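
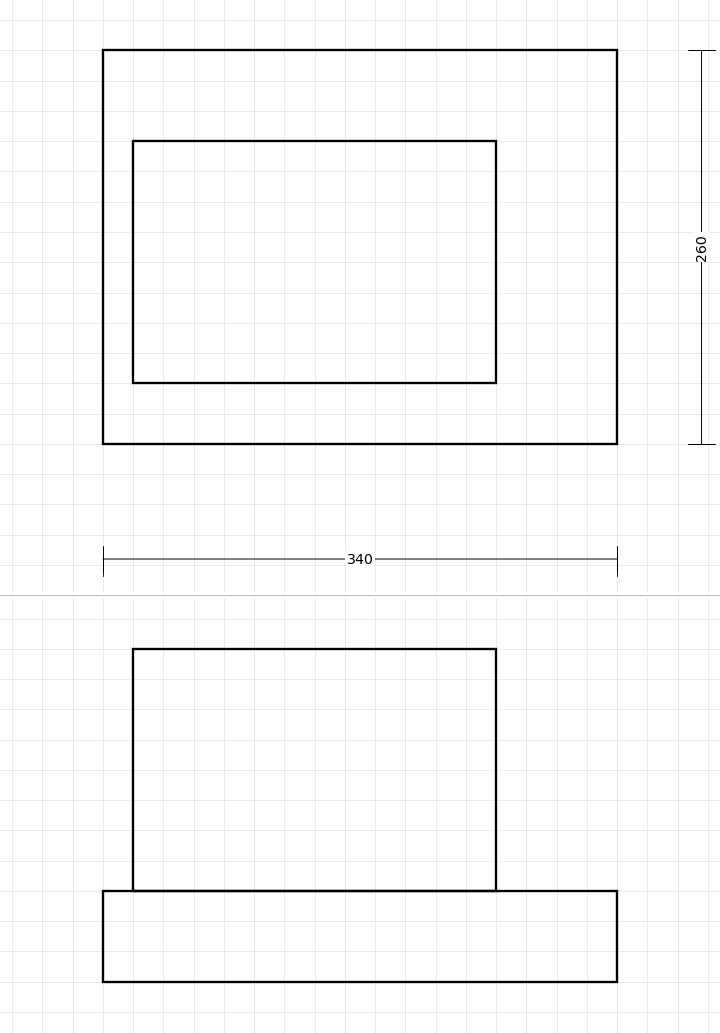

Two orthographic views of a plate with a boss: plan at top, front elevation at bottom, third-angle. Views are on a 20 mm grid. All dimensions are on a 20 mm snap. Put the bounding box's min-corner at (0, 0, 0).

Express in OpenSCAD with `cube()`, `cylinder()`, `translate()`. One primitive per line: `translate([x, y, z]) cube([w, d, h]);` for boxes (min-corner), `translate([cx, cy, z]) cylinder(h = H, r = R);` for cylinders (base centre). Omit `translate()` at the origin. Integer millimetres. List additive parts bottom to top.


cube([340, 260, 60]);
translate([20, 40, 60]) cube([240, 160, 160]);


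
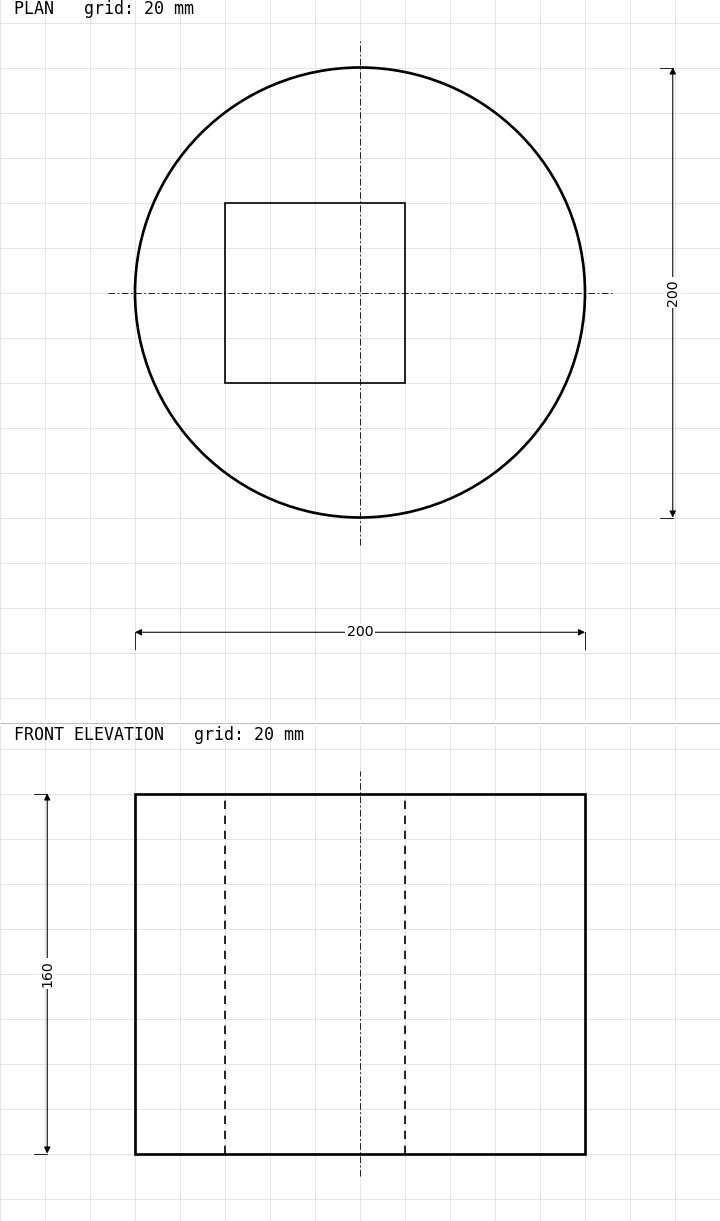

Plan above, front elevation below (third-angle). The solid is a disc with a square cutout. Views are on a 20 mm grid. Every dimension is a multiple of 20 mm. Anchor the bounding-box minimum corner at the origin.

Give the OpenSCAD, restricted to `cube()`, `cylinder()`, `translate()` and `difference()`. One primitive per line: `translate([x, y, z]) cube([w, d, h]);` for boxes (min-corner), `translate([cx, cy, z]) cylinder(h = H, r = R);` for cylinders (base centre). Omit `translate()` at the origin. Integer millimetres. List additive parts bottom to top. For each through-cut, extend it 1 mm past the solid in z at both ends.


difference() {
  translate([100, 100, 0]) cylinder(h = 160, r = 100);
  translate([40, 60, -1]) cube([80, 80, 162]);
}


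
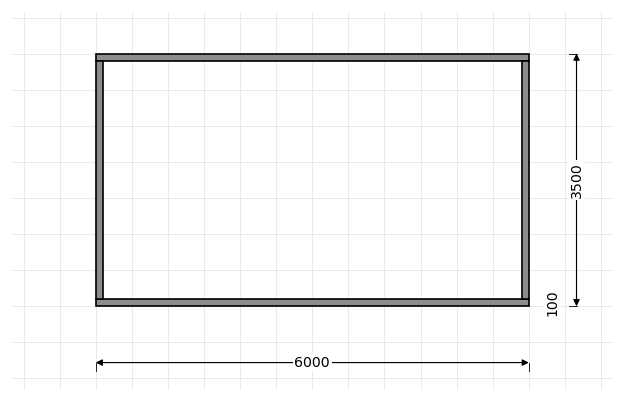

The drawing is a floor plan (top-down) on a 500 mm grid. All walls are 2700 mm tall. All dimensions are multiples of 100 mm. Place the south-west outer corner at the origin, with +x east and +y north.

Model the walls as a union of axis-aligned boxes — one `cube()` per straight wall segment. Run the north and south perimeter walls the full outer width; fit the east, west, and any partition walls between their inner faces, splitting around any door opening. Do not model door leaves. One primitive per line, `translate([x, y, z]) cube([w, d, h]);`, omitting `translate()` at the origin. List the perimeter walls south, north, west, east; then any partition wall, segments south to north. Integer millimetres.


cube([6000, 100, 2700]);
translate([0, 3400, 0]) cube([6000, 100, 2700]);
translate([0, 100, 0]) cube([100, 3300, 2700]);
translate([5900, 100, 0]) cube([100, 3300, 2700]);


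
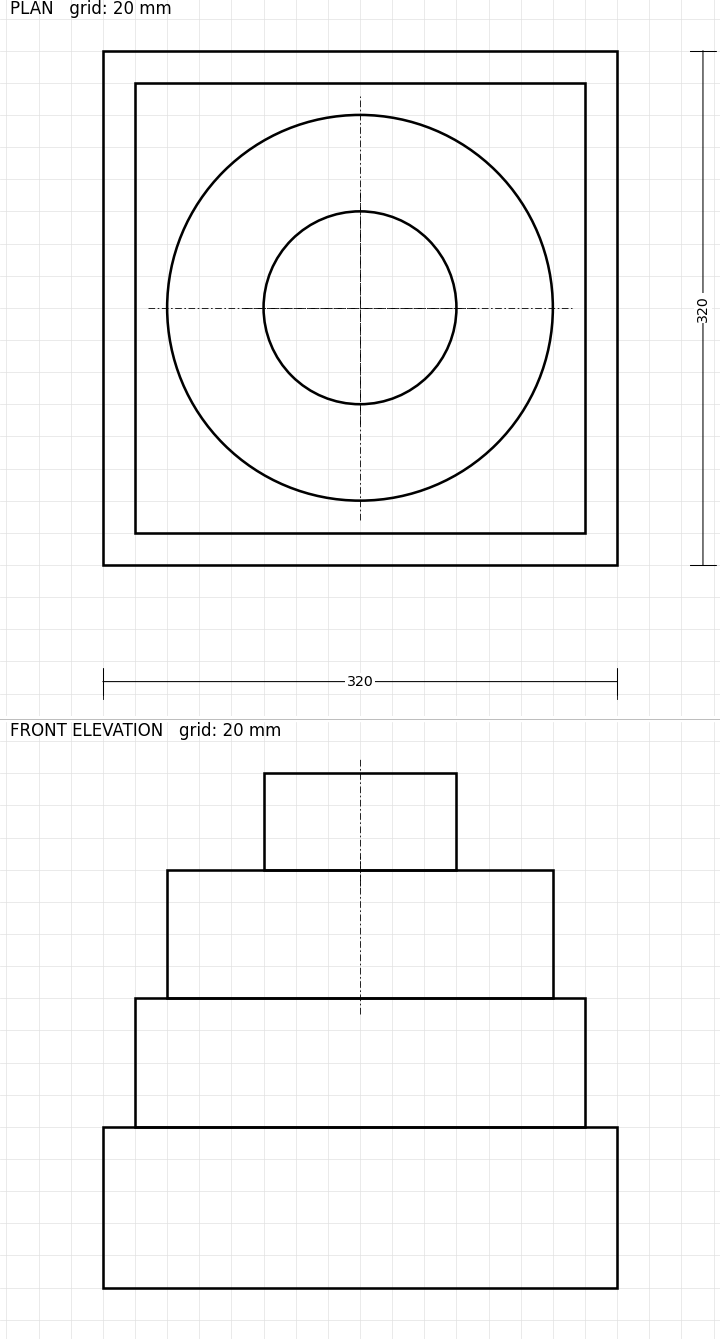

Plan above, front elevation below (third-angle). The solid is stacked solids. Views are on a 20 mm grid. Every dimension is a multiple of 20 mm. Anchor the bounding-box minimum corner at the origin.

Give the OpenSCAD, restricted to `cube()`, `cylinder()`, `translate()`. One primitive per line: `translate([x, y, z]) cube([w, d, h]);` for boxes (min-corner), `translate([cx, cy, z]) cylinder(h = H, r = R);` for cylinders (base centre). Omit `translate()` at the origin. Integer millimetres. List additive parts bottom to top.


cube([320, 320, 100]);
translate([20, 20, 100]) cube([280, 280, 80]);
translate([160, 160, 180]) cylinder(h = 80, r = 120);
translate([160, 160, 260]) cylinder(h = 60, r = 60);


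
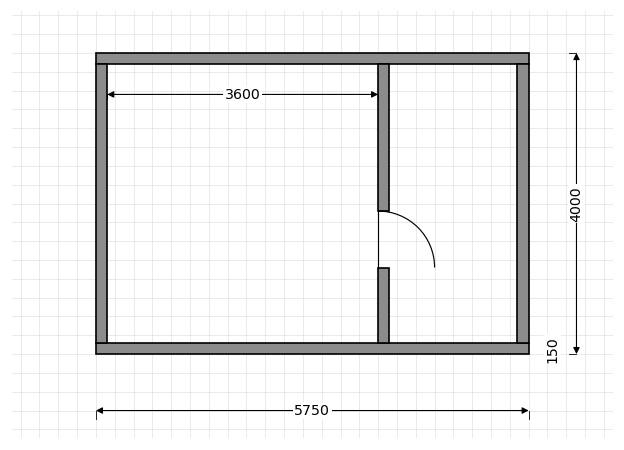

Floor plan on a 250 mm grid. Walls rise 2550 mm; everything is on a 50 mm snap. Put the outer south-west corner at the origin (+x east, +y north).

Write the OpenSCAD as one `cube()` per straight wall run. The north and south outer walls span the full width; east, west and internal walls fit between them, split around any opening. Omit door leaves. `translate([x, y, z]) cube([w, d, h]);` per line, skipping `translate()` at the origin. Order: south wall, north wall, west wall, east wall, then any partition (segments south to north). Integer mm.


cube([5750, 150, 2550]);
translate([0, 3850, 0]) cube([5750, 150, 2550]);
translate([0, 150, 0]) cube([150, 3700, 2550]);
translate([5600, 150, 0]) cube([150, 3700, 2550]);
translate([3750, 150, 0]) cube([150, 1000, 2550]);
translate([3750, 1900, 0]) cube([150, 1950, 2550]);


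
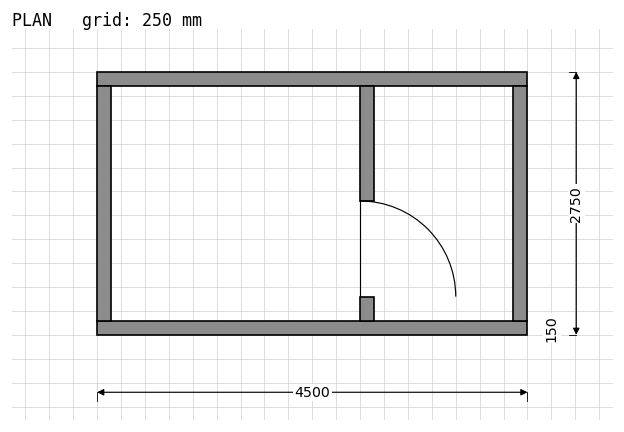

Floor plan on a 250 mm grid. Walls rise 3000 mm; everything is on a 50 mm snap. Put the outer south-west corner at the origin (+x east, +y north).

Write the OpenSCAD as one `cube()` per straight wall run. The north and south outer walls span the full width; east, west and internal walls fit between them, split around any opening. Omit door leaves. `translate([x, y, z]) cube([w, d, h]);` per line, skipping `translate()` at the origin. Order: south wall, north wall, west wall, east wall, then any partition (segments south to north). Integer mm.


cube([4500, 150, 3000]);
translate([0, 2600, 0]) cube([4500, 150, 3000]);
translate([0, 150, 0]) cube([150, 2450, 3000]);
translate([4350, 150, 0]) cube([150, 2450, 3000]);
translate([2750, 150, 0]) cube([150, 250, 3000]);
translate([2750, 1400, 0]) cube([150, 1200, 3000]);


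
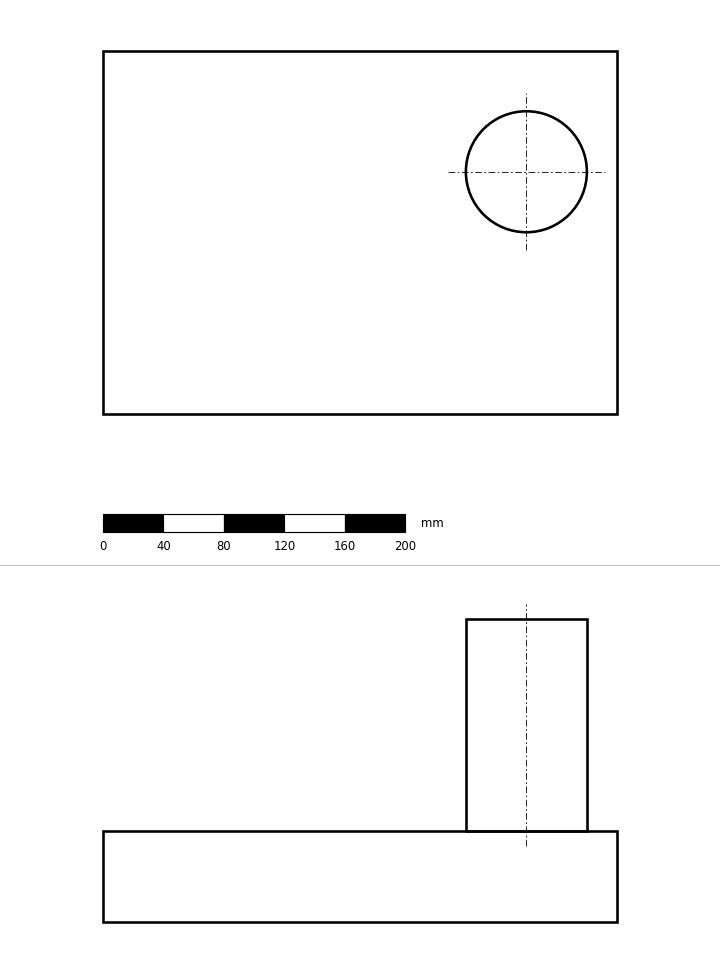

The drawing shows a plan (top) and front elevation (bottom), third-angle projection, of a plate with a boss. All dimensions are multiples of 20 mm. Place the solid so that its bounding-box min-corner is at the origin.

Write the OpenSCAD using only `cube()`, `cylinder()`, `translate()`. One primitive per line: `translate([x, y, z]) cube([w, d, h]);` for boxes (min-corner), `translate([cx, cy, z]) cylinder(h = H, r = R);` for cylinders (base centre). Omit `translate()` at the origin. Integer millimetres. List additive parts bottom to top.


cube([340, 240, 60]);
translate([280, 160, 60]) cylinder(h = 140, r = 40);


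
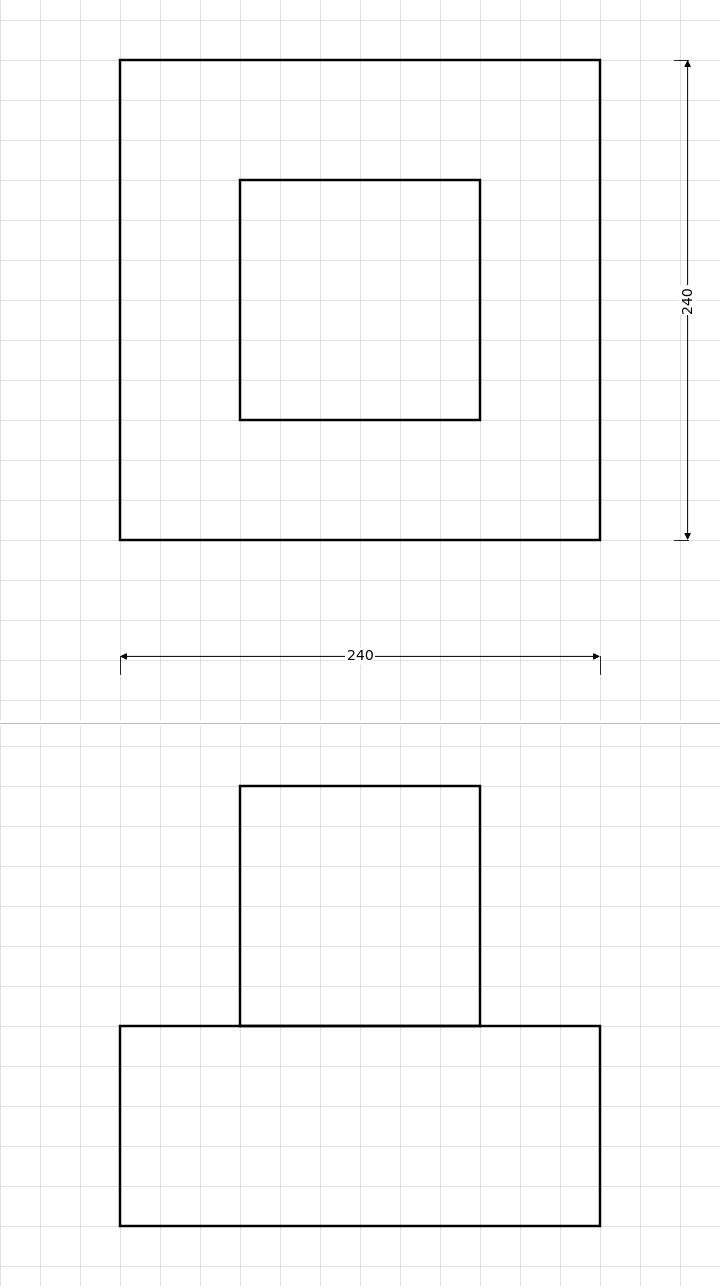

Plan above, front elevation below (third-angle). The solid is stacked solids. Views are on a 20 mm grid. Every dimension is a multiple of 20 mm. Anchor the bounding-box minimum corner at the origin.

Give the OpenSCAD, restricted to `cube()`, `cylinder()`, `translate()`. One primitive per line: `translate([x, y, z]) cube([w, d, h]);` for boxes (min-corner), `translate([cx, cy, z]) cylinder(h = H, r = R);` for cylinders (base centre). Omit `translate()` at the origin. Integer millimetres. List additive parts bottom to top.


cube([240, 240, 100]);
translate([60, 60, 100]) cube([120, 120, 120]);


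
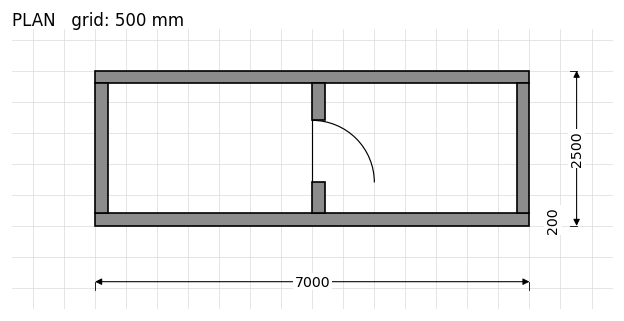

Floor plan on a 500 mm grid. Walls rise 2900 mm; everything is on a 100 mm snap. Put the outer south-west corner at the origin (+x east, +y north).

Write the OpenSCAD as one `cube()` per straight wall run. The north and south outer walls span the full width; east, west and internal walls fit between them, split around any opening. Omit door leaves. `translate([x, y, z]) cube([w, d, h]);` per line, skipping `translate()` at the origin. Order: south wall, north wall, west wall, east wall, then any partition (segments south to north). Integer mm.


cube([7000, 200, 2900]);
translate([0, 2300, 0]) cube([7000, 200, 2900]);
translate([0, 200, 0]) cube([200, 2100, 2900]);
translate([6800, 200, 0]) cube([200, 2100, 2900]);
translate([3500, 200, 0]) cube([200, 500, 2900]);
translate([3500, 1700, 0]) cube([200, 600, 2900]);


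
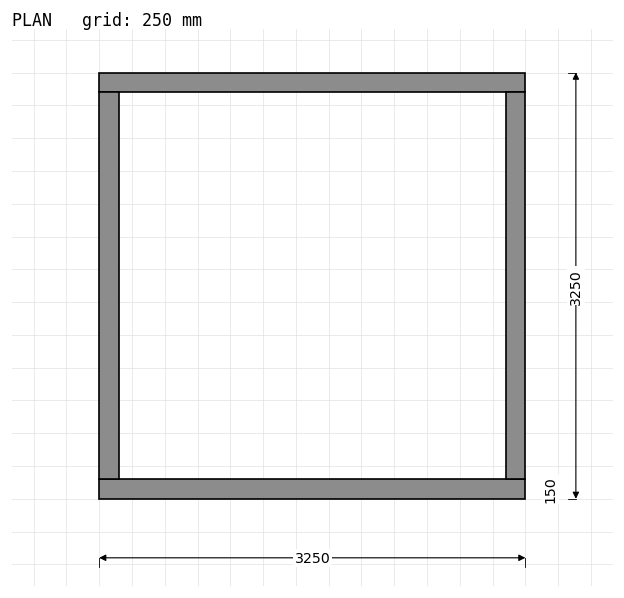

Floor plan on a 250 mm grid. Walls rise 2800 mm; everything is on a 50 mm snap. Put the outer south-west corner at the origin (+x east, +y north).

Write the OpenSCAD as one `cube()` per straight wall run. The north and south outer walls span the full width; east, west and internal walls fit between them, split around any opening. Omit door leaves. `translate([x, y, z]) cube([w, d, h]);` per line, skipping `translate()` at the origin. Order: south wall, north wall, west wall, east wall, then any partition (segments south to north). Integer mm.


cube([3250, 150, 2800]);
translate([0, 3100, 0]) cube([3250, 150, 2800]);
translate([0, 150, 0]) cube([150, 2950, 2800]);
translate([3100, 150, 0]) cube([150, 2950, 2800]);


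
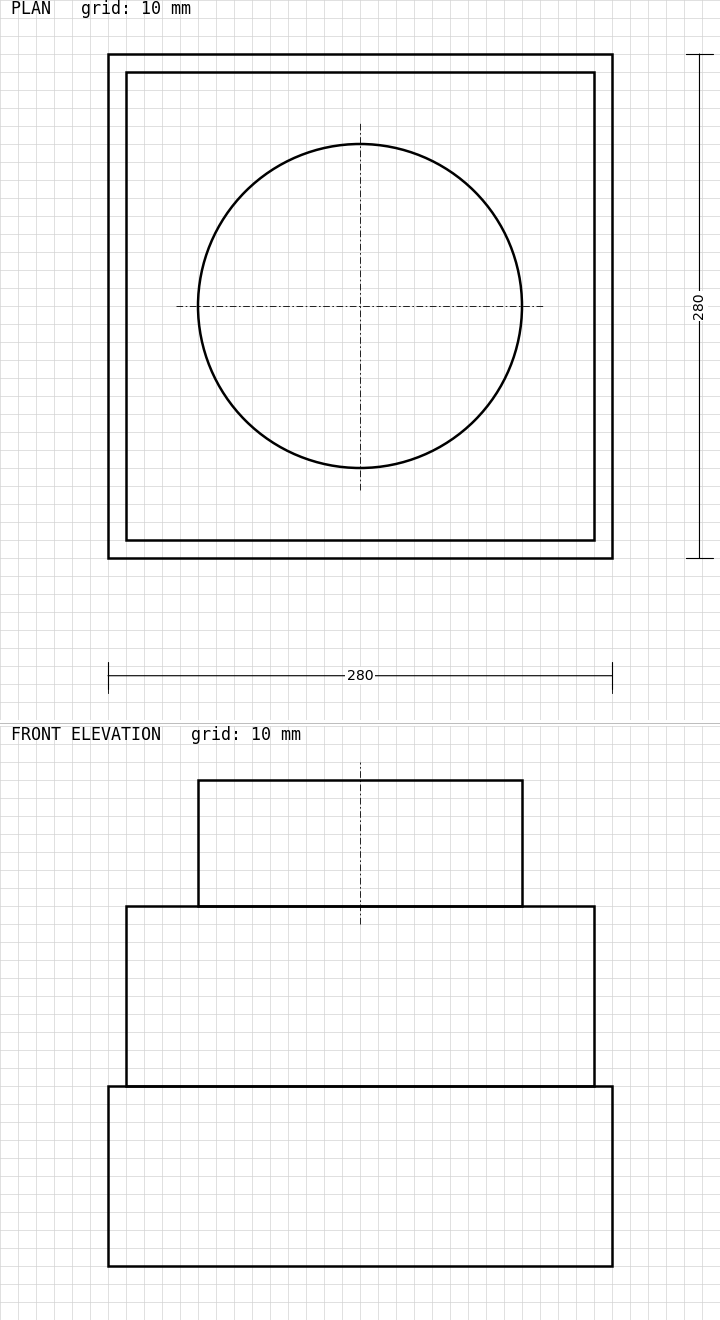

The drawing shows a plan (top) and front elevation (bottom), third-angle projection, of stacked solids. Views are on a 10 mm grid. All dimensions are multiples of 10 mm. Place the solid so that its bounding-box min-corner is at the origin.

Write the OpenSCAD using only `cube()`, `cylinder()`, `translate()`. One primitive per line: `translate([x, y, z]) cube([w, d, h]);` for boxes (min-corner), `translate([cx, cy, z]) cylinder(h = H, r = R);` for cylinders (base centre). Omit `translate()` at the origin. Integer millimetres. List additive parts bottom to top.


cube([280, 280, 100]);
translate([10, 10, 100]) cube([260, 260, 100]);
translate([140, 140, 200]) cylinder(h = 70, r = 90);


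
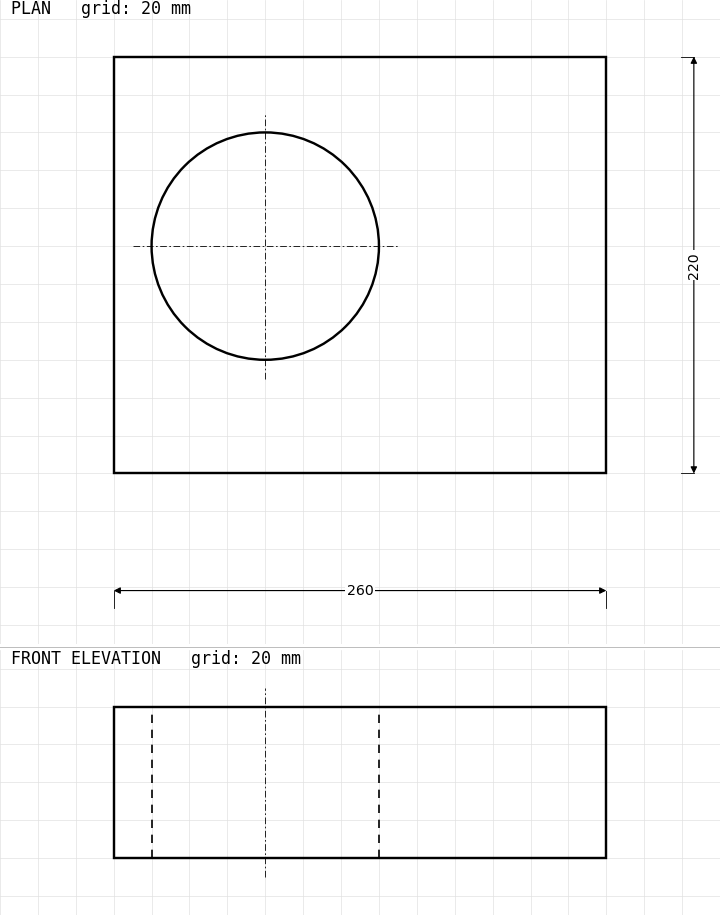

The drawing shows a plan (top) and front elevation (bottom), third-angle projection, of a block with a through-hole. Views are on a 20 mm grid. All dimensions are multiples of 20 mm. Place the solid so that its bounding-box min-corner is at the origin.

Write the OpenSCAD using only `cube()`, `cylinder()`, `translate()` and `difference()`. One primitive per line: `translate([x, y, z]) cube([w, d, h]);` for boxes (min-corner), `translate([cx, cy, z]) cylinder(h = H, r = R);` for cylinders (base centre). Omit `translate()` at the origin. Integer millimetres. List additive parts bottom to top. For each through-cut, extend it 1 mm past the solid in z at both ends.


difference() {
  cube([260, 220, 80]);
  translate([80, 120, -1]) cylinder(h = 82, r = 60);
}


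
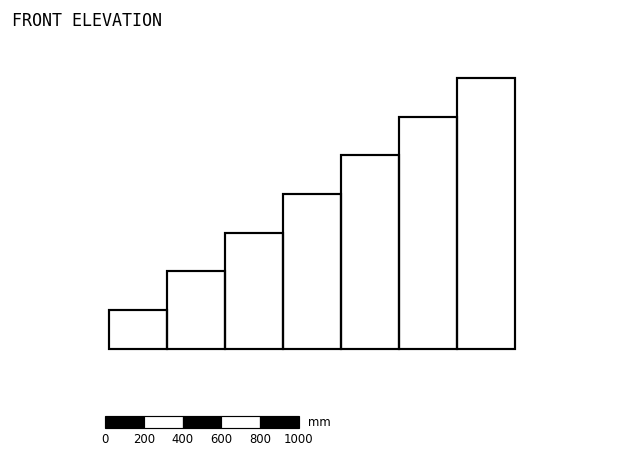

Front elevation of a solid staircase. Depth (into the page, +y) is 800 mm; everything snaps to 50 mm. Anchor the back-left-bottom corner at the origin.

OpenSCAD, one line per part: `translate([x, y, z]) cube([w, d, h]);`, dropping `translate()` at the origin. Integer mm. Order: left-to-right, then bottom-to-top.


cube([300, 800, 200]);
translate([300, 0, 0]) cube([300, 800, 400]);
translate([600, 0, 0]) cube([300, 800, 600]);
translate([900, 0, 0]) cube([300, 800, 800]);
translate([1200, 0, 0]) cube([300, 800, 1000]);
translate([1500, 0, 0]) cube([300, 800, 1200]);
translate([1800, 0, 0]) cube([300, 800, 1400]);


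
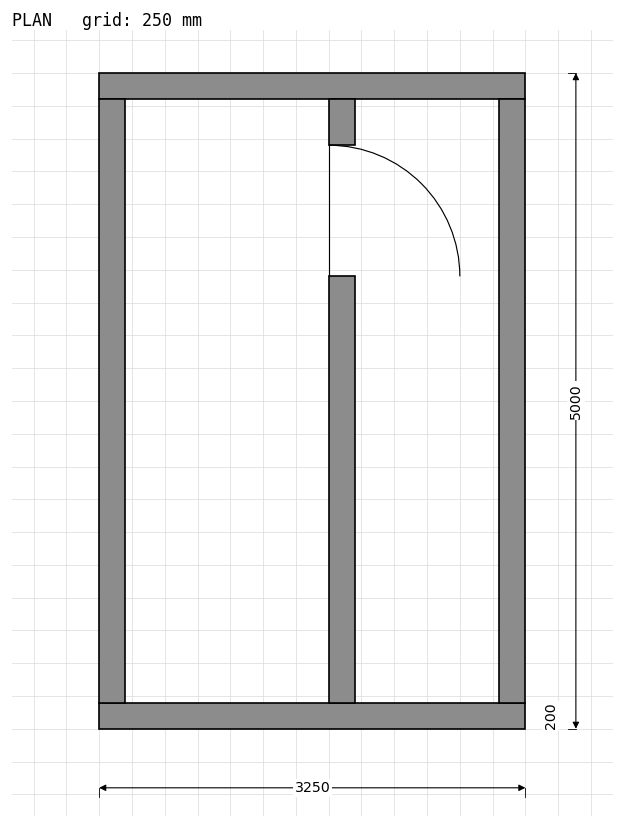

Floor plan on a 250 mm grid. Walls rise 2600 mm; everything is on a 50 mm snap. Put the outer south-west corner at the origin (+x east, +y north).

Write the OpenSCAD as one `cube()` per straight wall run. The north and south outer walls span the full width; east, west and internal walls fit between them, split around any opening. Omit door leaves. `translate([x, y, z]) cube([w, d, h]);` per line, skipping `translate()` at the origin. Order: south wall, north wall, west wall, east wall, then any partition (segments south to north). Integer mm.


cube([3250, 200, 2600]);
translate([0, 4800, 0]) cube([3250, 200, 2600]);
translate([0, 200, 0]) cube([200, 4600, 2600]);
translate([3050, 200, 0]) cube([200, 4600, 2600]);
translate([1750, 200, 0]) cube([200, 3250, 2600]);
translate([1750, 4450, 0]) cube([200, 350, 2600]);


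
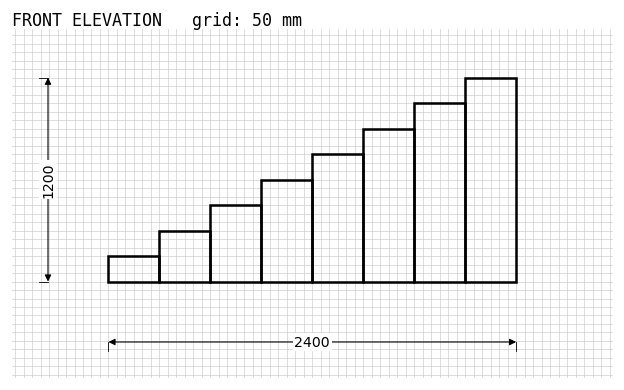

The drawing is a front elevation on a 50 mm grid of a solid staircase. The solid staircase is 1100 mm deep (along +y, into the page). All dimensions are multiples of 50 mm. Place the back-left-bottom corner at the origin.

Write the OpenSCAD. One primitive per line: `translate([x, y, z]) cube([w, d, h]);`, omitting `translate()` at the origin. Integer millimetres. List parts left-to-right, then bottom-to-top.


cube([300, 1100, 150]);
translate([300, 0, 0]) cube([300, 1100, 300]);
translate([600, 0, 0]) cube([300, 1100, 450]);
translate([900, 0, 0]) cube([300, 1100, 600]);
translate([1200, 0, 0]) cube([300, 1100, 750]);
translate([1500, 0, 0]) cube([300, 1100, 900]);
translate([1800, 0, 0]) cube([300, 1100, 1050]);
translate([2100, 0, 0]) cube([300, 1100, 1200]);


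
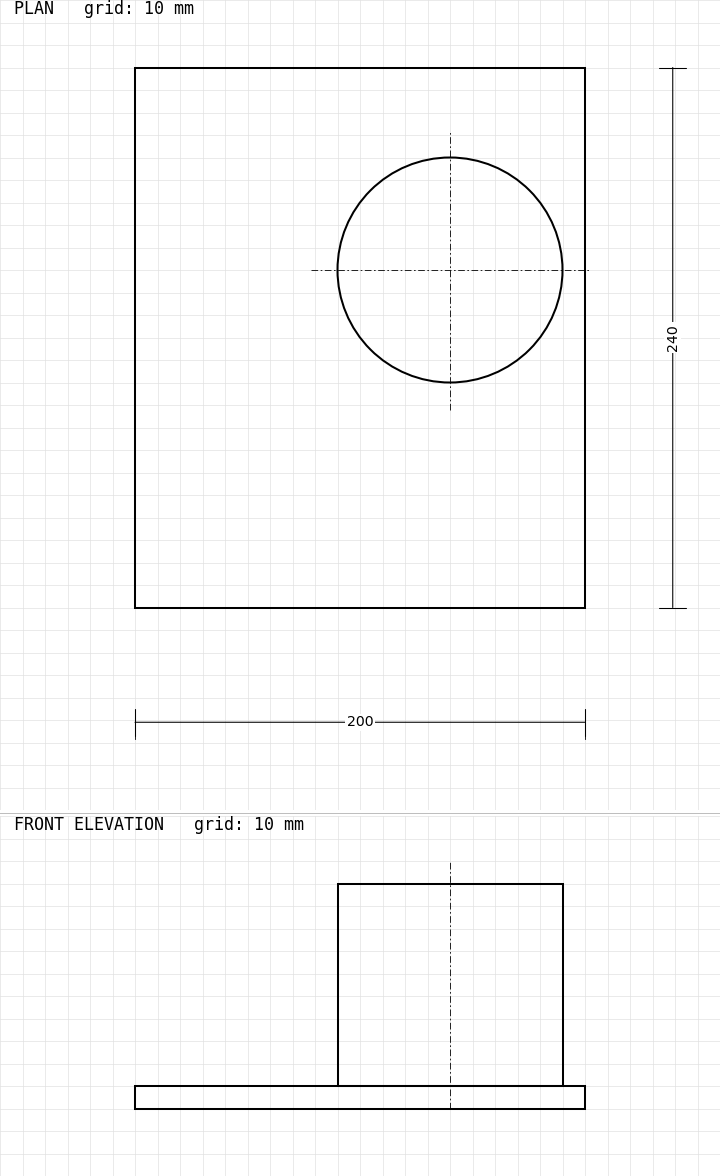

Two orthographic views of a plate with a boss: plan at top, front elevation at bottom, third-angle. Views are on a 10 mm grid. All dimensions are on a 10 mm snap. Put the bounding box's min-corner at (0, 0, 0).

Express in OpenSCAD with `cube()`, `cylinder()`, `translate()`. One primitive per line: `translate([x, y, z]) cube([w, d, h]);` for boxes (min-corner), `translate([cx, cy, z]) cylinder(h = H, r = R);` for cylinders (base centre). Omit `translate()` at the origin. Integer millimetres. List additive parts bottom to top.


cube([200, 240, 10]);
translate([140, 150, 10]) cylinder(h = 90, r = 50);


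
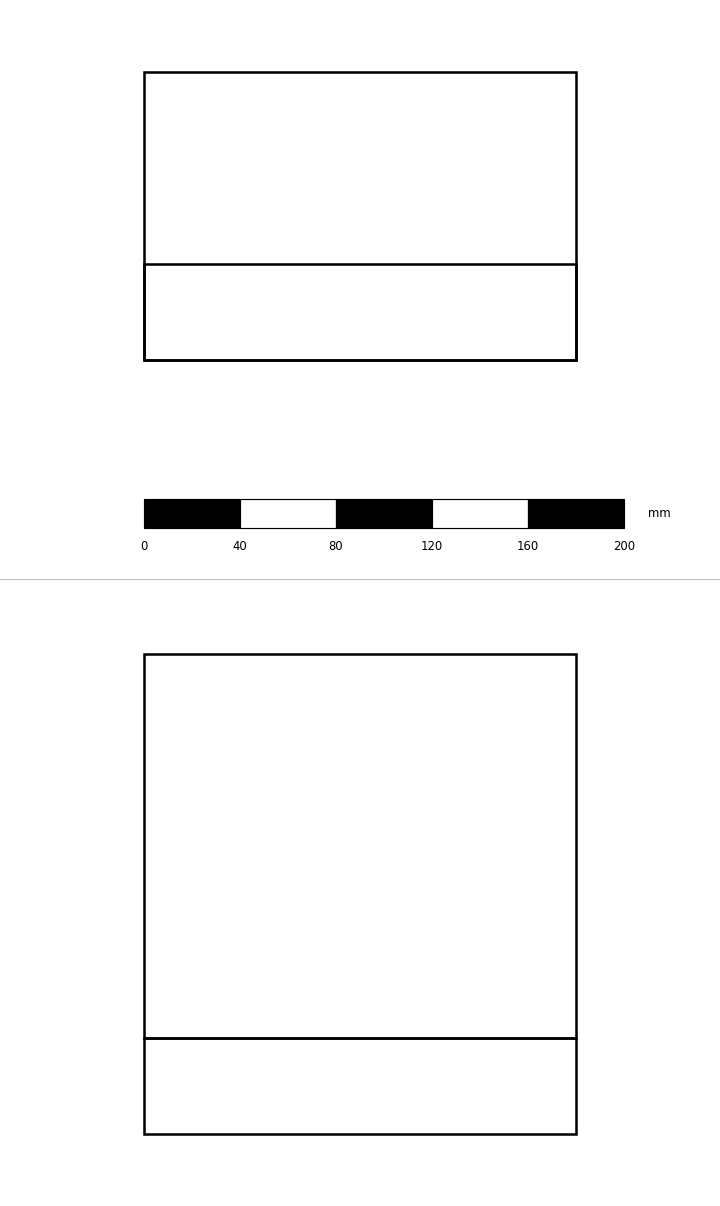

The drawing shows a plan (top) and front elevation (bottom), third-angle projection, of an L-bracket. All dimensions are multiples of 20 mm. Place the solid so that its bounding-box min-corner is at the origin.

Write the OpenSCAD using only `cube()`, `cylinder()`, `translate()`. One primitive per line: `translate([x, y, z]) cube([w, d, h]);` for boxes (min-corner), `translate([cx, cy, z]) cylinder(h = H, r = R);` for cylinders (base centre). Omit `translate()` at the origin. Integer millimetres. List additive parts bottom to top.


cube([180, 120, 40]);
translate([0, 0, 40]) cube([180, 40, 160]);


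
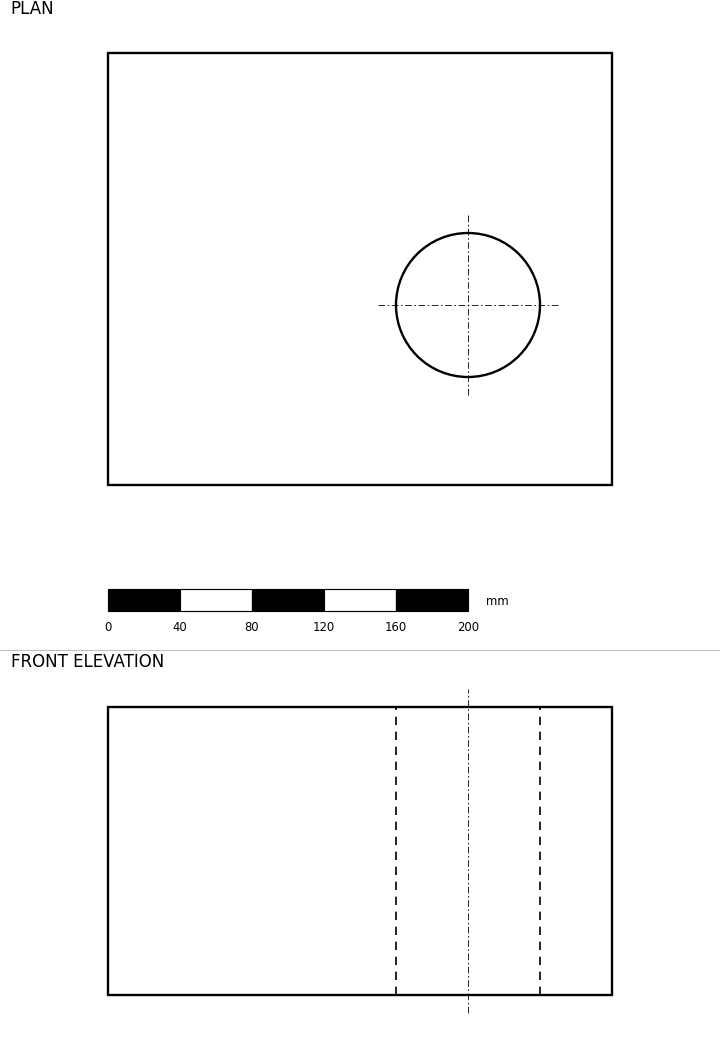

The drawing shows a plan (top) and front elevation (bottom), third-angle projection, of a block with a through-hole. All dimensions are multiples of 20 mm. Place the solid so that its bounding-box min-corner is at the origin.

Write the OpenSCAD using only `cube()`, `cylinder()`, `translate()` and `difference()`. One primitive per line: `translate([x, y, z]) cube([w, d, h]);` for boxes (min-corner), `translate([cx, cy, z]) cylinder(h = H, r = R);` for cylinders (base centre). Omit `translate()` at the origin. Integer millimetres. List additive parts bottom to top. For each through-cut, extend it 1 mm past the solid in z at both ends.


difference() {
  cube([280, 240, 160]);
  translate([200, 100, -1]) cylinder(h = 162, r = 40);
}


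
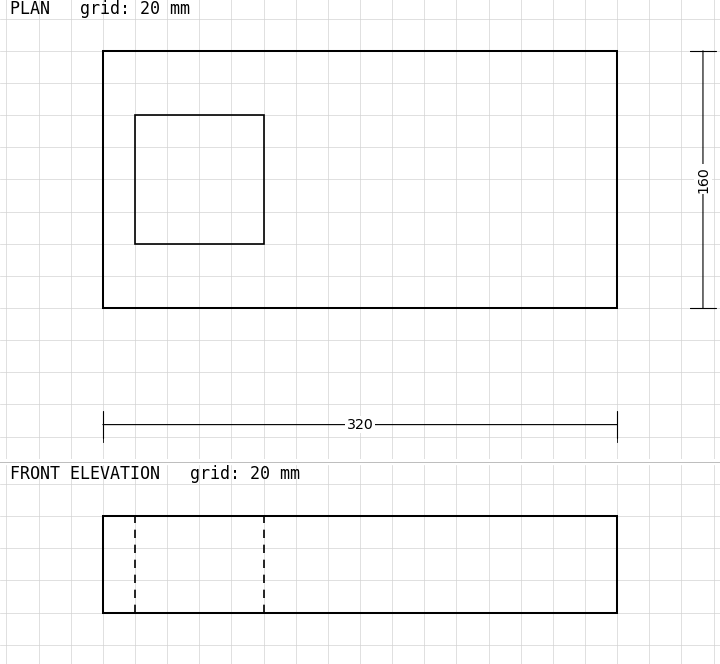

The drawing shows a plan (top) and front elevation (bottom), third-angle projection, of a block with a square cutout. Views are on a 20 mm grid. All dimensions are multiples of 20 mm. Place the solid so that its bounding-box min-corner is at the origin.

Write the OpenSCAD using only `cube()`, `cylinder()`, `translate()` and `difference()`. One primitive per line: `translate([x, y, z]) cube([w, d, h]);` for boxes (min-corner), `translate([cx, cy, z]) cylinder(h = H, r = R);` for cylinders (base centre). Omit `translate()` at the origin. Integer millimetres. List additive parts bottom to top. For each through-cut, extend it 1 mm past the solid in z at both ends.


difference() {
  cube([320, 160, 60]);
  translate([20, 40, -1]) cube([80, 80, 62]);
}


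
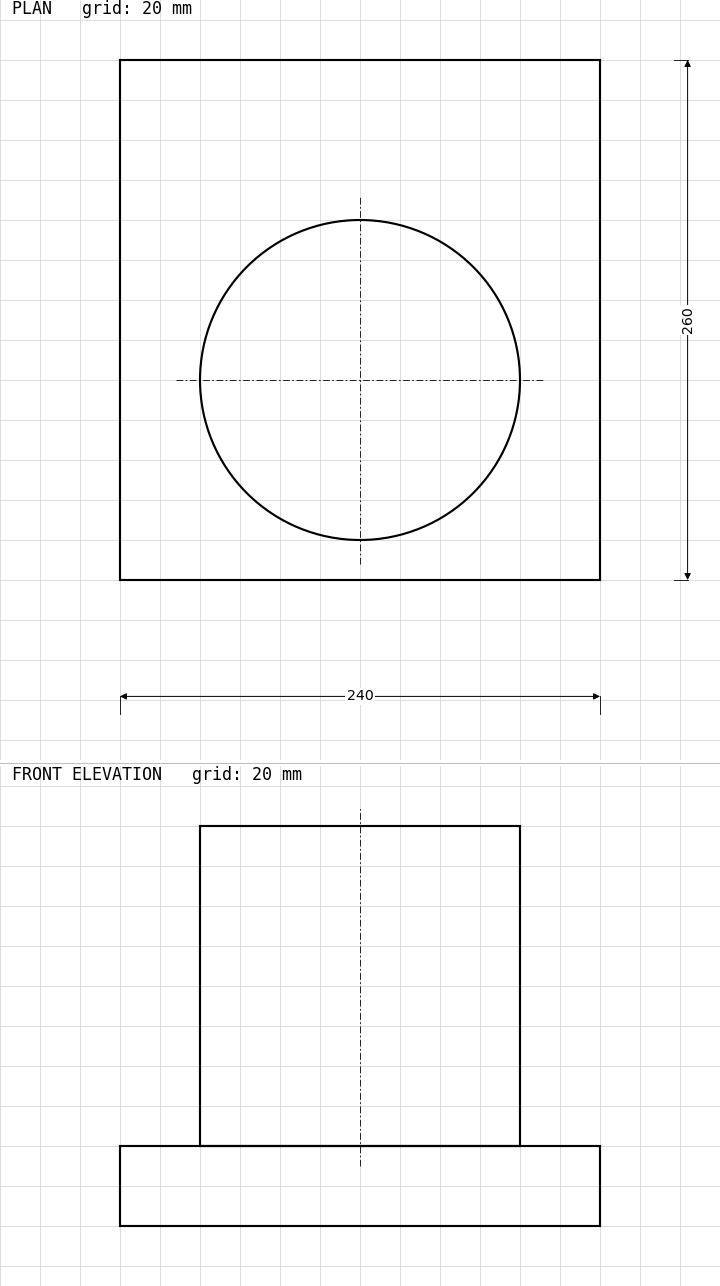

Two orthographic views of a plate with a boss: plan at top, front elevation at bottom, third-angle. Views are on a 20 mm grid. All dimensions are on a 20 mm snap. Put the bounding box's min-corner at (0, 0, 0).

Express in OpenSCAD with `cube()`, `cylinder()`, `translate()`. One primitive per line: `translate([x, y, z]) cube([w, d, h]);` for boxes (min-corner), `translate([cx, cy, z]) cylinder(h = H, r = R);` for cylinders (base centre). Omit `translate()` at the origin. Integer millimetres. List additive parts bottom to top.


cube([240, 260, 40]);
translate([120, 100, 40]) cylinder(h = 160, r = 80);


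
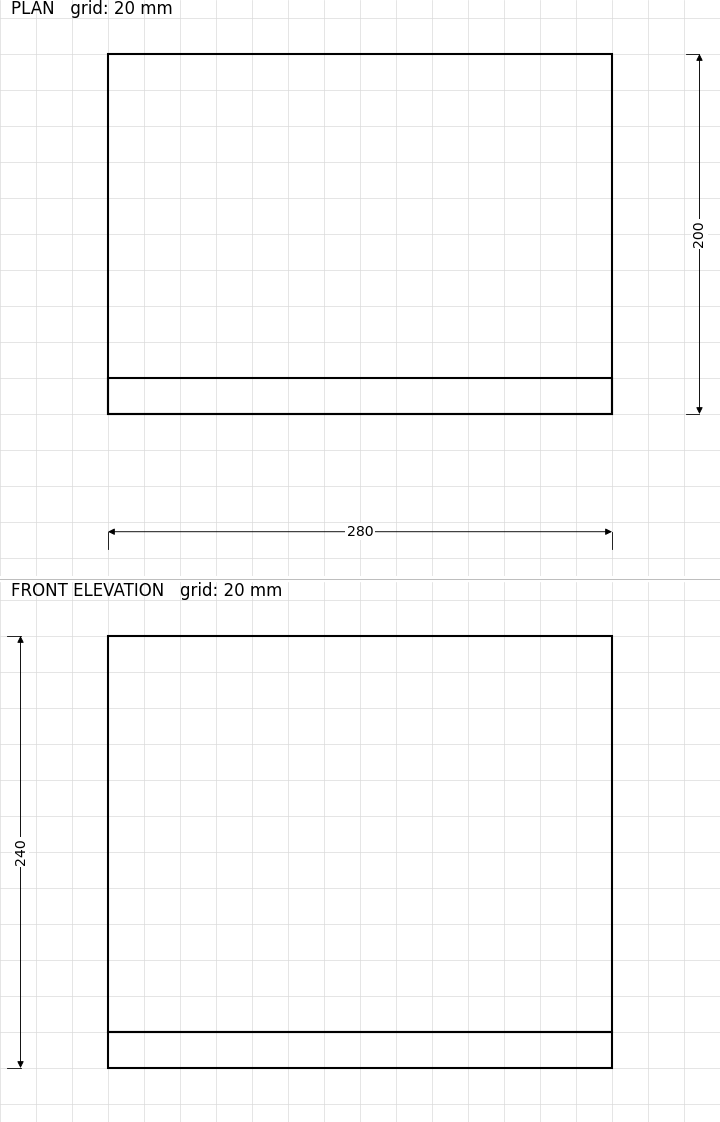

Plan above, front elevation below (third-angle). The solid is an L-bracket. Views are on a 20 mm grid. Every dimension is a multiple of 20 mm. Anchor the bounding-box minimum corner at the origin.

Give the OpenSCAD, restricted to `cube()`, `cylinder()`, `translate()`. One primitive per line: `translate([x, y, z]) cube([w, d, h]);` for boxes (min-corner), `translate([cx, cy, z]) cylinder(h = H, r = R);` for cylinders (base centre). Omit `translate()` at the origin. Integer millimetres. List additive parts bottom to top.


cube([280, 200, 20]);
translate([0, 0, 20]) cube([280, 20, 220]);


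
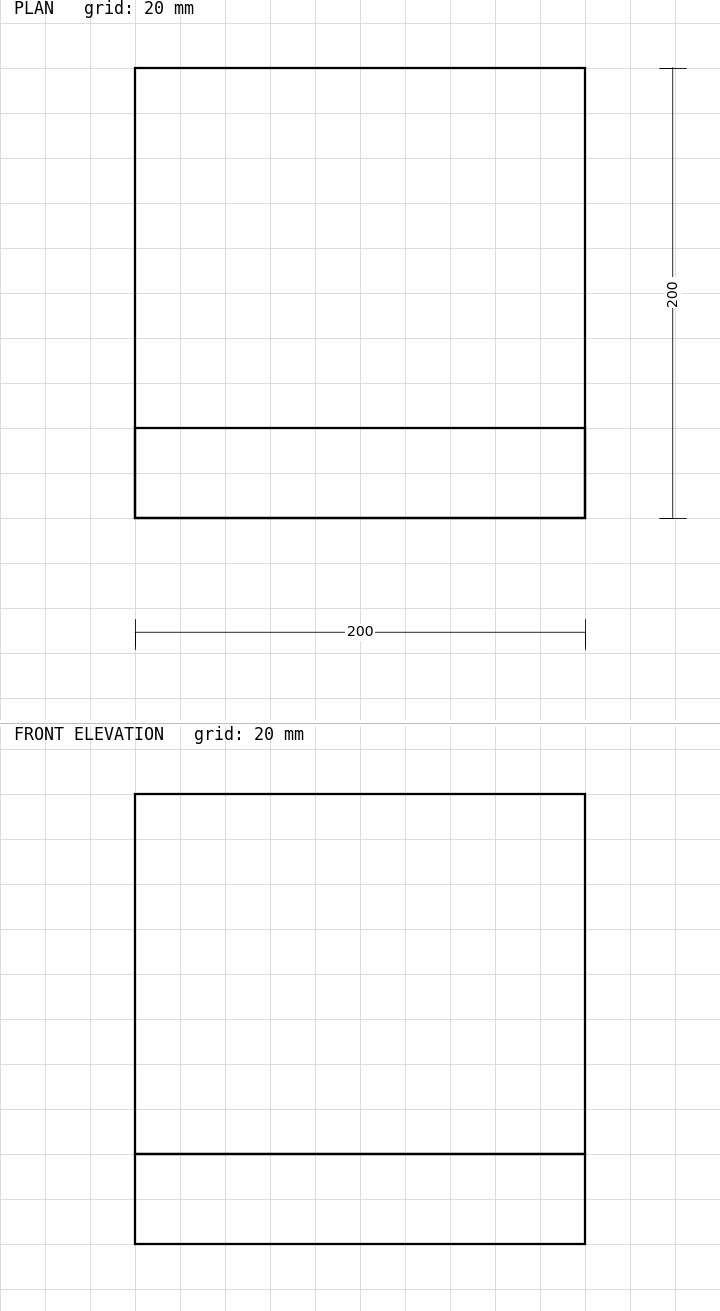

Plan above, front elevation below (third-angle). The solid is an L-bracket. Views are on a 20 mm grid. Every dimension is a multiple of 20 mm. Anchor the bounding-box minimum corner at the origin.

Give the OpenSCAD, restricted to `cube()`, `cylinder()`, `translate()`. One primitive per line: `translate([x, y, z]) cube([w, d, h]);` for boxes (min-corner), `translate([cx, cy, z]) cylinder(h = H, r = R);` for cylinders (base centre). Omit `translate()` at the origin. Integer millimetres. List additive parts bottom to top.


cube([200, 200, 40]);
translate([0, 0, 40]) cube([200, 40, 160]);


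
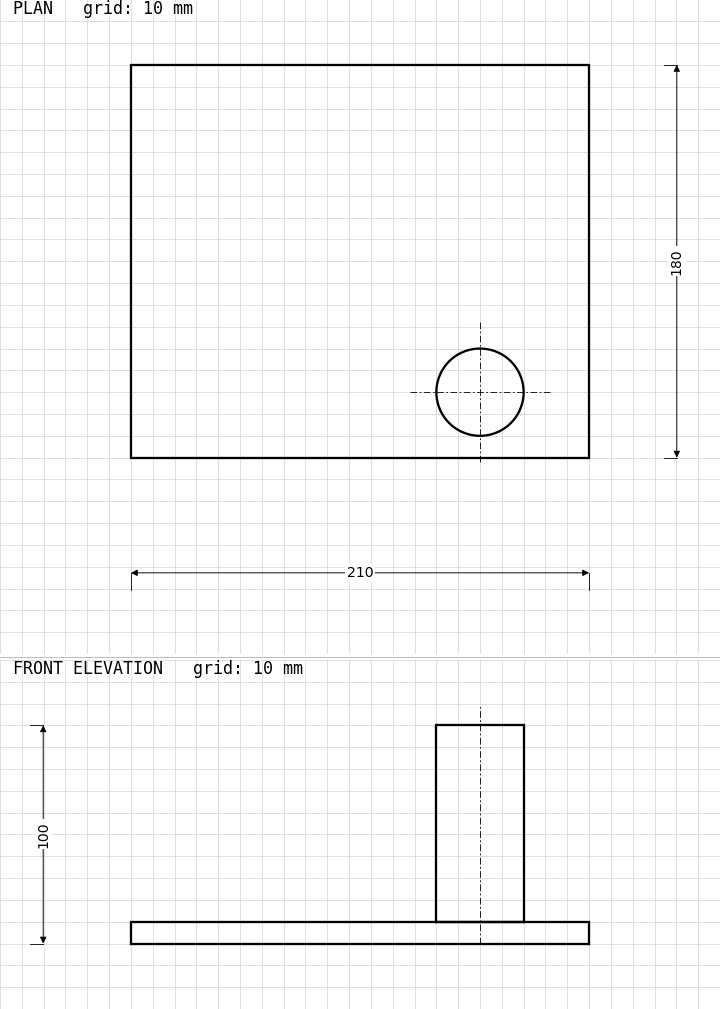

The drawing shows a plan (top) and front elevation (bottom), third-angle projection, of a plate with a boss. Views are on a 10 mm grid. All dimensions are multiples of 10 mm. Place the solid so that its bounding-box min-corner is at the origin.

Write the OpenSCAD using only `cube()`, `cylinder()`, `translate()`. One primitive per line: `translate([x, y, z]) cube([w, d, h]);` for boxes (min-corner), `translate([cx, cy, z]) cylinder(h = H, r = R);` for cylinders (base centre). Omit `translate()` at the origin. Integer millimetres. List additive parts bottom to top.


cube([210, 180, 10]);
translate([160, 30, 10]) cylinder(h = 90, r = 20);


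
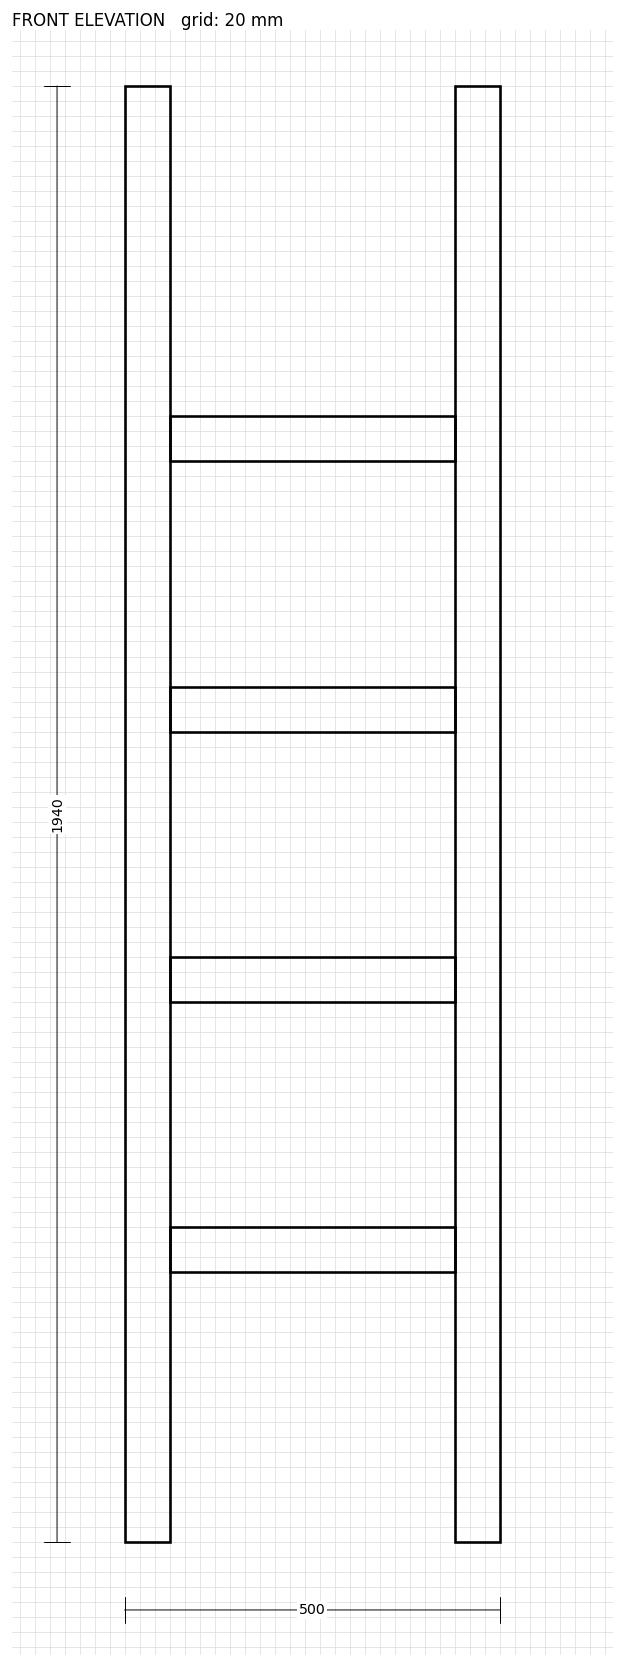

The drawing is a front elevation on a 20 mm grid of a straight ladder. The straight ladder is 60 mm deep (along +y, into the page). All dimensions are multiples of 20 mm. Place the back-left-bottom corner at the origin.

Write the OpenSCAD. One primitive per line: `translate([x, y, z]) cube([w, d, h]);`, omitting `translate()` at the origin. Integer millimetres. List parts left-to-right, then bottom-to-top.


cube([60, 60, 1940]);
translate([60, 0, 360]) cube([380, 60, 60]);
translate([60, 0, 720]) cube([380, 60, 60]);
translate([60, 0, 1080]) cube([380, 60, 60]);
translate([60, 0, 1440]) cube([380, 60, 60]);
translate([440, 0, 0]) cube([60, 60, 1940]);


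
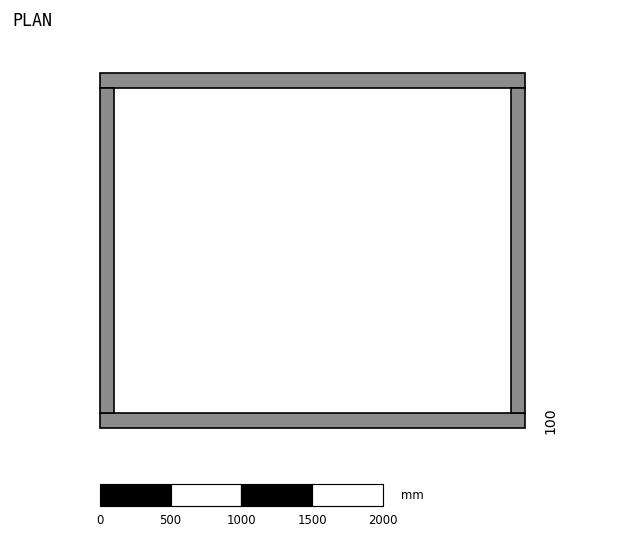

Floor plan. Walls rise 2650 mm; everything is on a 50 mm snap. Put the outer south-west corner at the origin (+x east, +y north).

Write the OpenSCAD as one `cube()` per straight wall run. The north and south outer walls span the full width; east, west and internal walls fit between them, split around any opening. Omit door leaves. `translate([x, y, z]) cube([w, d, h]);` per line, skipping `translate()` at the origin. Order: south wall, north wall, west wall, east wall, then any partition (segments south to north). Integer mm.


cube([3000, 100, 2650]);
translate([0, 2400, 0]) cube([3000, 100, 2650]);
translate([0, 100, 0]) cube([100, 2300, 2650]);
translate([2900, 100, 0]) cube([100, 2300, 2650]);


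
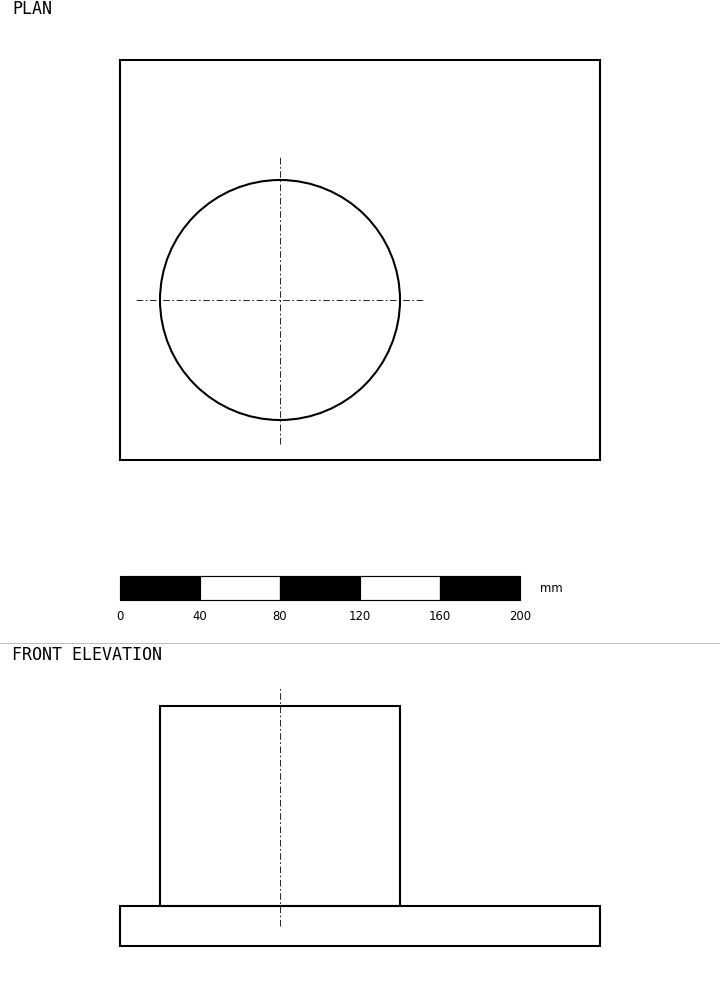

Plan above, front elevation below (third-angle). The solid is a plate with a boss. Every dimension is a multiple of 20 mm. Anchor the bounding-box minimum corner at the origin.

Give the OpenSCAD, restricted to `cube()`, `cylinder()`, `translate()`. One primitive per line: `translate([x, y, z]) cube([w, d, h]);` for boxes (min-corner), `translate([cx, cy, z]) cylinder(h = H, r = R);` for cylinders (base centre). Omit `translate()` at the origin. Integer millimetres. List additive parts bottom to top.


cube([240, 200, 20]);
translate([80, 80, 20]) cylinder(h = 100, r = 60);


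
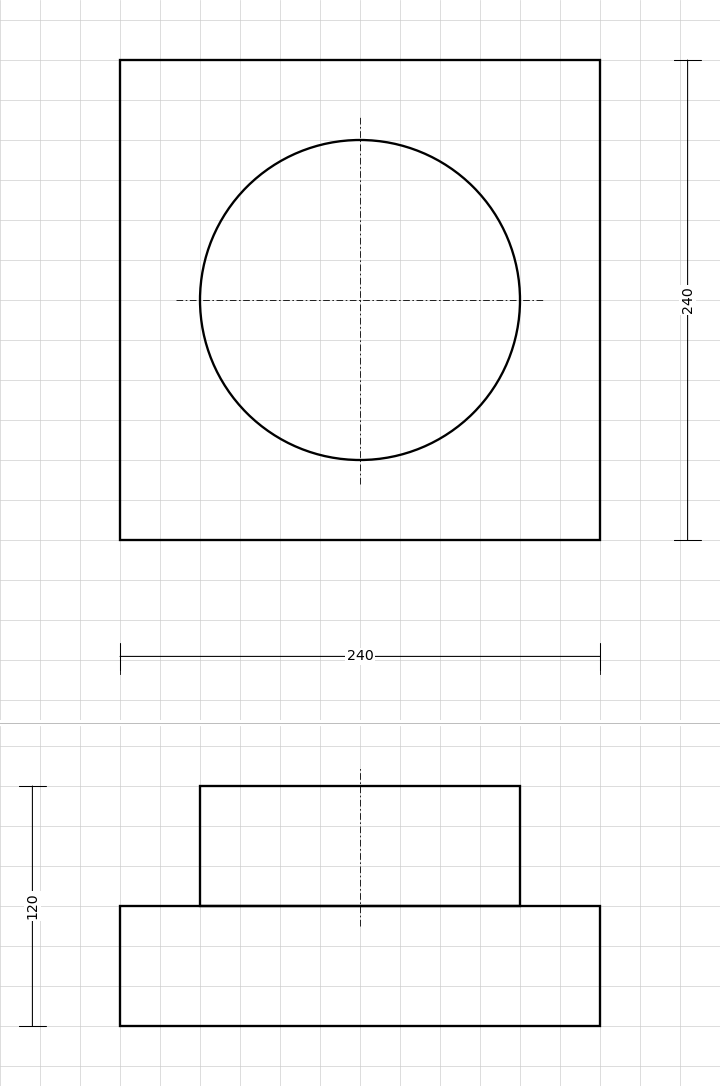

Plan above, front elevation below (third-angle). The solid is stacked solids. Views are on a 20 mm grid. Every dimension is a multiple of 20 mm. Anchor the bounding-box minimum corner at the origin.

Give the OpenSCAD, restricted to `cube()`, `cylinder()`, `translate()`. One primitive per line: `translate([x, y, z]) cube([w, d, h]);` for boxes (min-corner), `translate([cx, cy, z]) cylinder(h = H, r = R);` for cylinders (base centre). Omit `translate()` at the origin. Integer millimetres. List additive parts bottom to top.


cube([240, 240, 60]);
translate([120, 120, 60]) cylinder(h = 60, r = 80);


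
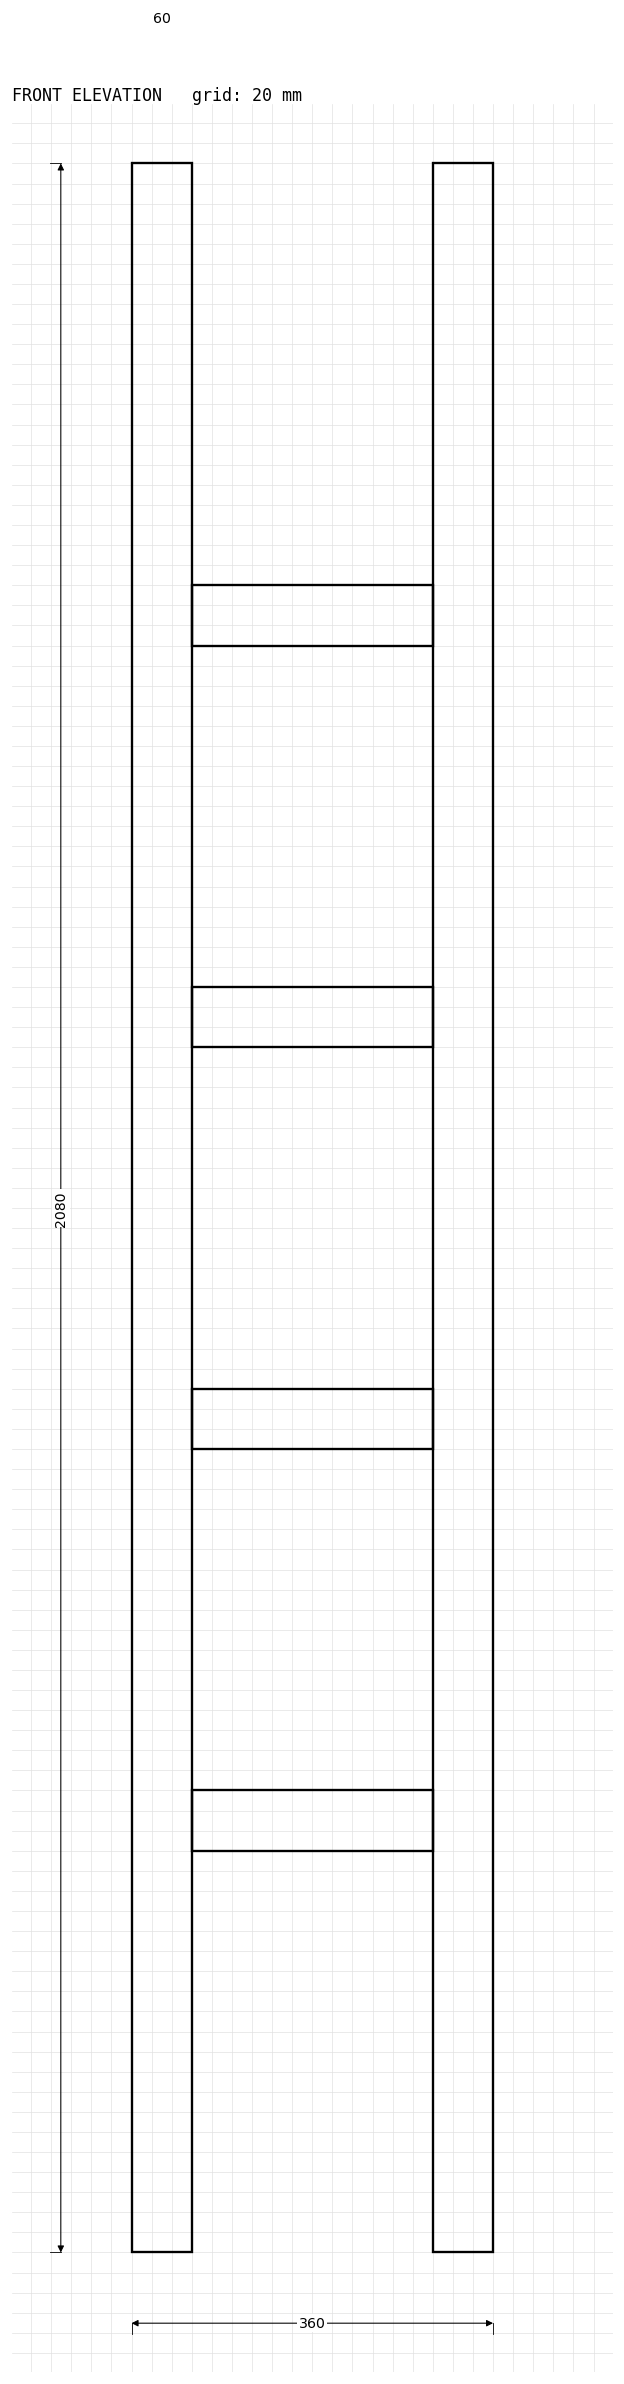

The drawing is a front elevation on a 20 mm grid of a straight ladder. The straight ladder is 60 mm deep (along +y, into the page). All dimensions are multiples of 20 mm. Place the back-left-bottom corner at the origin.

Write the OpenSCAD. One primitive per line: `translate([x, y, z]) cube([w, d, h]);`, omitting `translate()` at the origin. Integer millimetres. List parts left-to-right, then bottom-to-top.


cube([60, 60, 2080]);
translate([60, 0, 400]) cube([240, 60, 60]);
translate([60, 0, 800]) cube([240, 60, 60]);
translate([60, 0, 1200]) cube([240, 60, 60]);
translate([60, 0, 1600]) cube([240, 60, 60]);
translate([300, 0, 0]) cube([60, 60, 2080]);


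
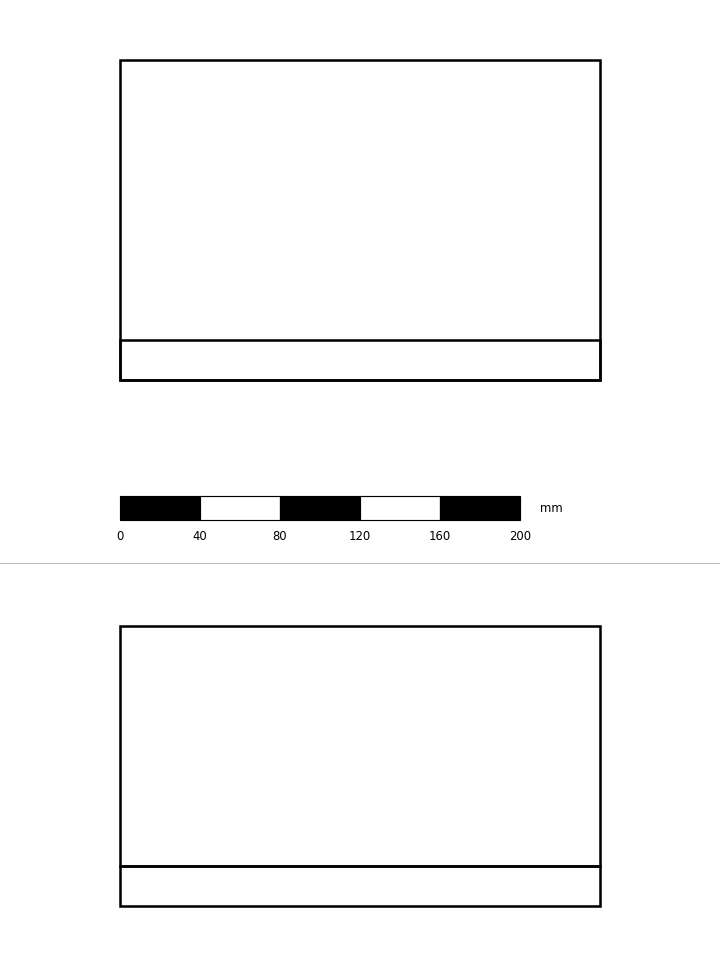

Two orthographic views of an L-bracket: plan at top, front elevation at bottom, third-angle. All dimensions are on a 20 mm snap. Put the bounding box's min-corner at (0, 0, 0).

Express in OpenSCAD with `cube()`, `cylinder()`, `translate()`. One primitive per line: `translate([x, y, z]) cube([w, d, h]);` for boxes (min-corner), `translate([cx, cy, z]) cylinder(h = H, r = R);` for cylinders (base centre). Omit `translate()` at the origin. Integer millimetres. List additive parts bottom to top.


cube([240, 160, 20]);
translate([0, 0, 20]) cube([240, 20, 120]);


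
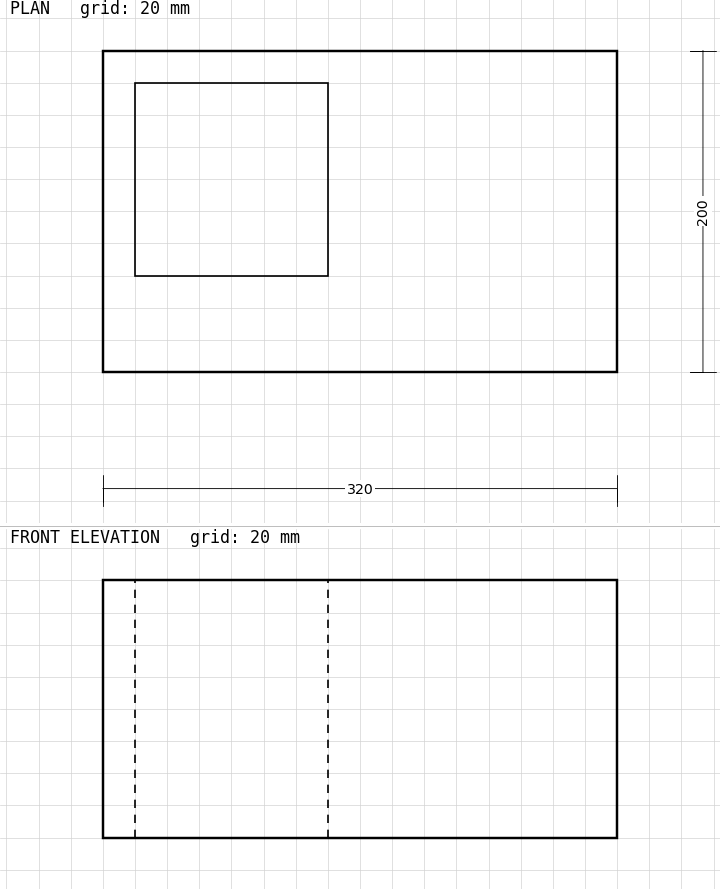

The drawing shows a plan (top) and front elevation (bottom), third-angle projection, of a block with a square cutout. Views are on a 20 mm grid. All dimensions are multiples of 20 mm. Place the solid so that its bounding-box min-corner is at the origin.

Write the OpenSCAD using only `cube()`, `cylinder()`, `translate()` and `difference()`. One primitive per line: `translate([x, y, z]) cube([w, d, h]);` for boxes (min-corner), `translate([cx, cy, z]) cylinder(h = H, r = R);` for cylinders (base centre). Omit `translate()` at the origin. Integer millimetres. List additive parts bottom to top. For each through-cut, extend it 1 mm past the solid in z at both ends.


difference() {
  cube([320, 200, 160]);
  translate([20, 60, -1]) cube([120, 120, 162]);
}


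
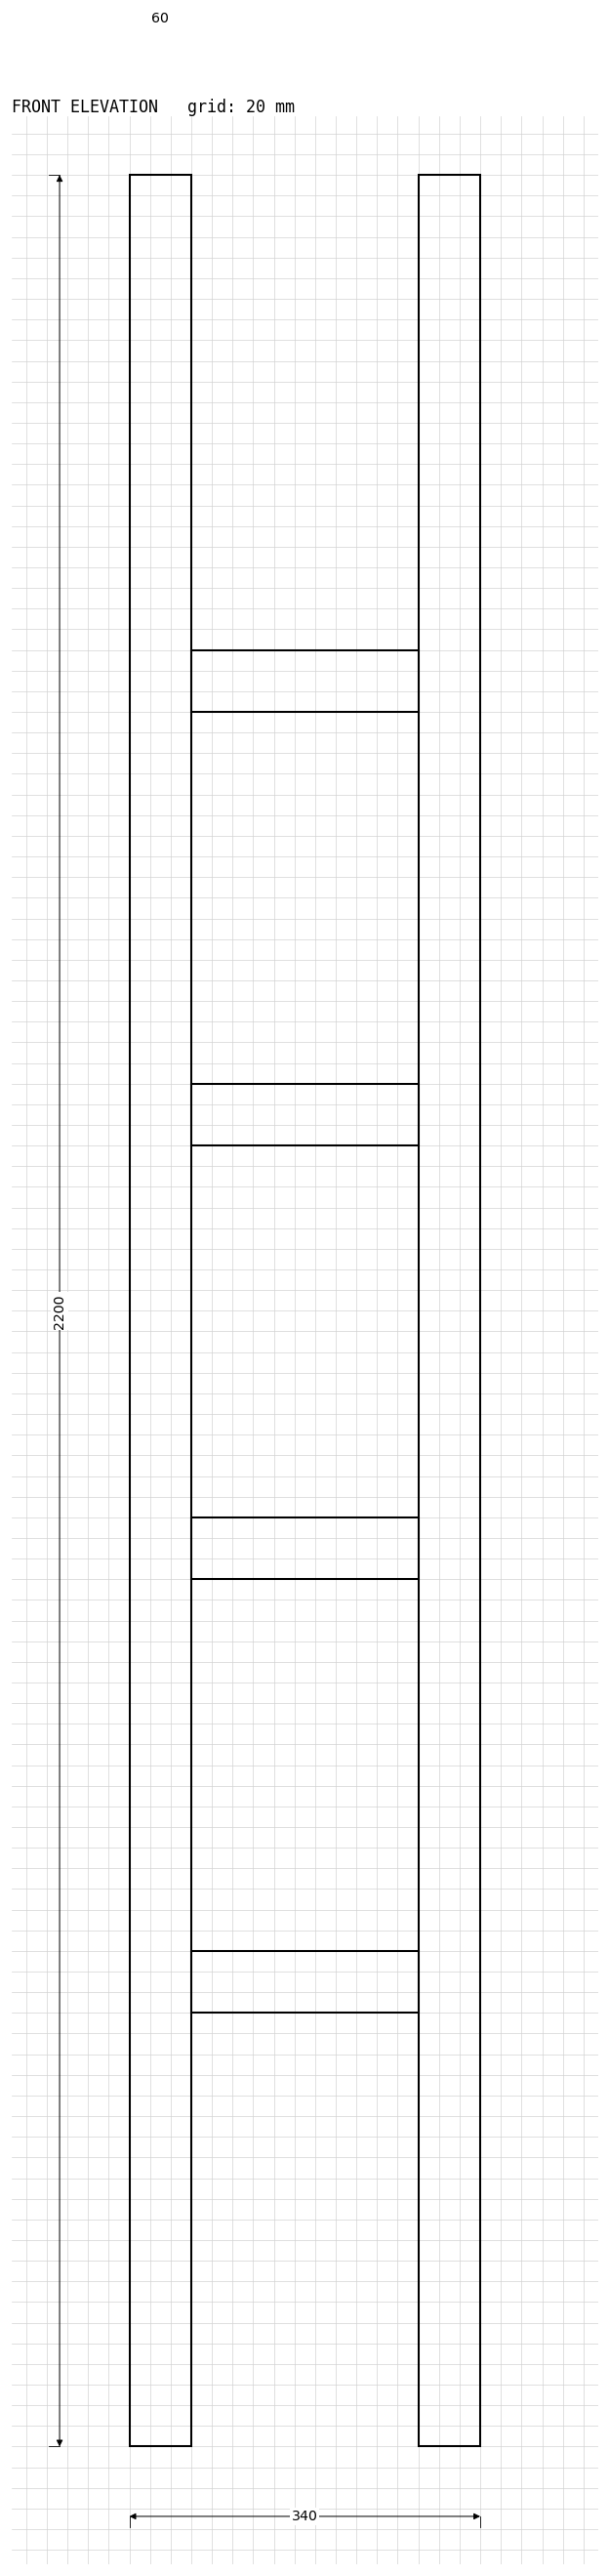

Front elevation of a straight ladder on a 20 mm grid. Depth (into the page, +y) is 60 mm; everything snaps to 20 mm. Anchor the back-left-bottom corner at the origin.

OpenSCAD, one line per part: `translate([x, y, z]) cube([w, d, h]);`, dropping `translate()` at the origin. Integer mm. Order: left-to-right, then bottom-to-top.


cube([60, 60, 2200]);
translate([60, 0, 420]) cube([220, 60, 60]);
translate([60, 0, 840]) cube([220, 60, 60]);
translate([60, 0, 1260]) cube([220, 60, 60]);
translate([60, 0, 1680]) cube([220, 60, 60]);
translate([280, 0, 0]) cube([60, 60, 2200]);


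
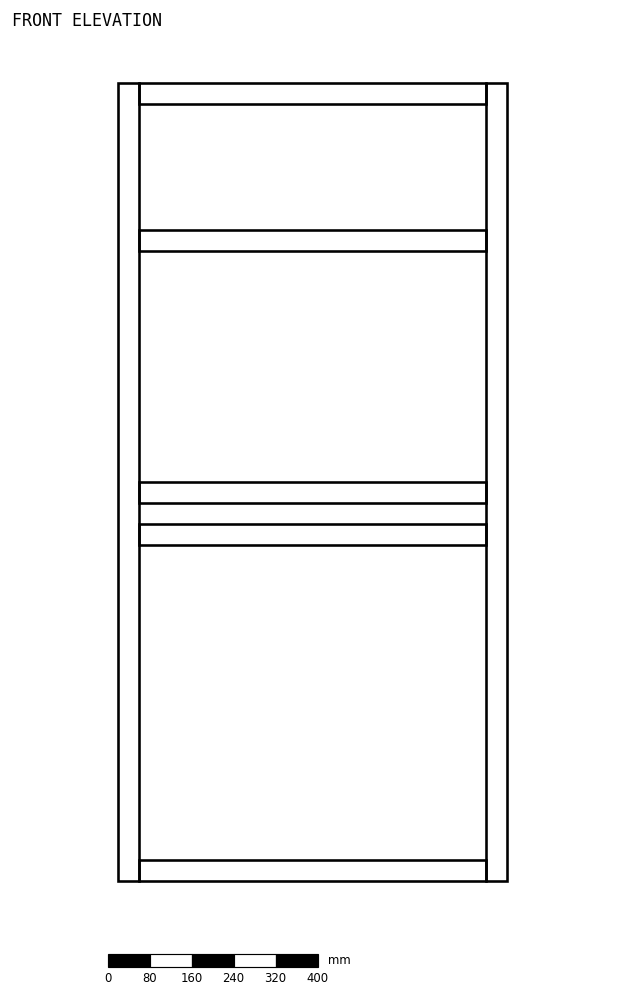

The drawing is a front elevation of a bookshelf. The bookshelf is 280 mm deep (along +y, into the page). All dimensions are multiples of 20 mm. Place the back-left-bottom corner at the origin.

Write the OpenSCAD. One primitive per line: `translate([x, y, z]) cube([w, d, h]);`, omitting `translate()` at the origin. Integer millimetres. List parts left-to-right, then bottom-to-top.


cube([40, 280, 1520]);
translate([40, 0, 0]) cube([660, 280, 40]);
translate([40, 0, 640]) cube([660, 280, 40]);
translate([40, 0, 720]) cube([660, 280, 40]);
translate([40, 0, 1200]) cube([660, 280, 40]);
translate([40, 0, 1480]) cube([660, 280, 40]);
translate([700, 0, 0]) cube([40, 280, 1520]);


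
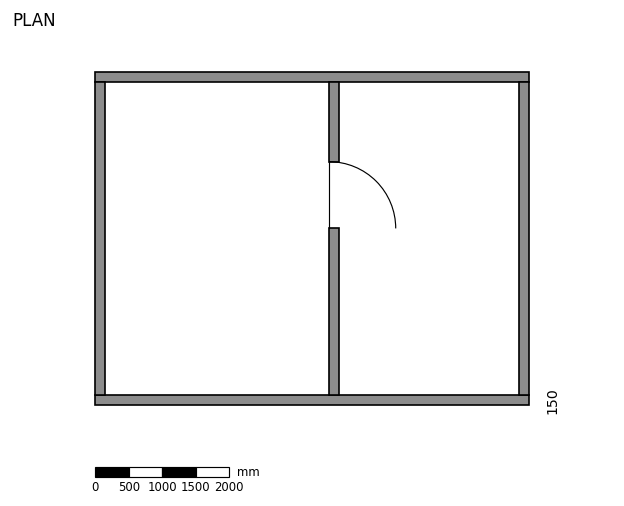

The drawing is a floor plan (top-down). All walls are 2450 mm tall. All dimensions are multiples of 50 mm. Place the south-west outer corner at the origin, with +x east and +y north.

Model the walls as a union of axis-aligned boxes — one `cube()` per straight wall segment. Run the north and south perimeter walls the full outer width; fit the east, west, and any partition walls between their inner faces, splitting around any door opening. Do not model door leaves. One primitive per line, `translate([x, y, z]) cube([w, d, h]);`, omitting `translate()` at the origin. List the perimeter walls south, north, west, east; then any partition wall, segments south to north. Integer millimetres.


cube([6500, 150, 2450]);
translate([0, 4850, 0]) cube([6500, 150, 2450]);
translate([0, 150, 0]) cube([150, 4700, 2450]);
translate([6350, 150, 0]) cube([150, 4700, 2450]);
translate([3500, 150, 0]) cube([150, 2500, 2450]);
translate([3500, 3650, 0]) cube([150, 1200, 2450]);
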